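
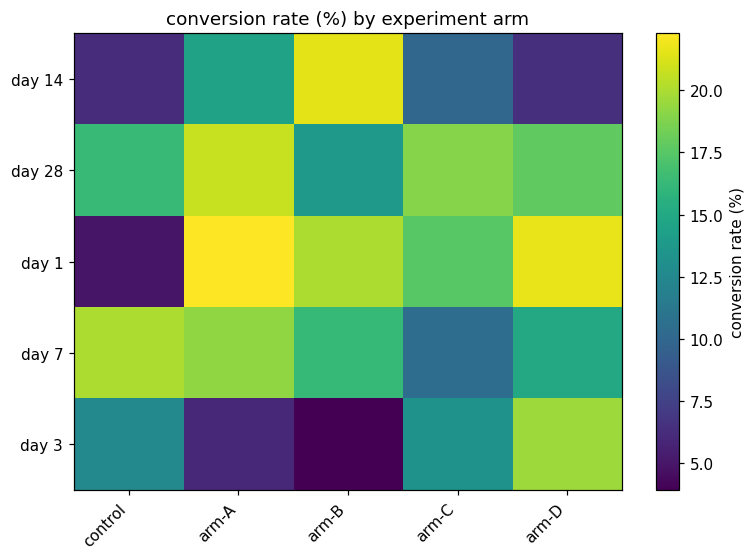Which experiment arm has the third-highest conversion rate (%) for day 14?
arm-C

Top 4 for day 14: arm-B ≈ 22, arm-A ≈ 14, arm-C ≈ 10, arm-D ≈ 6.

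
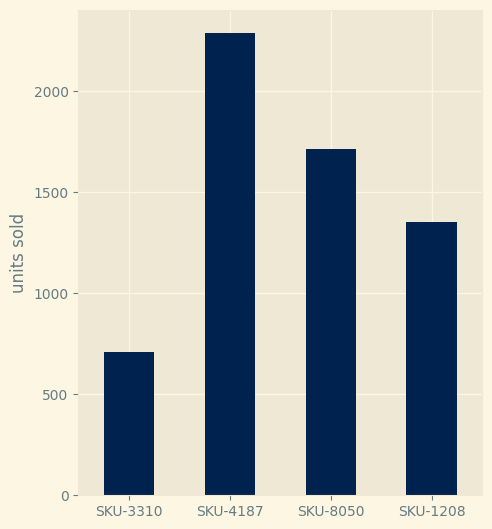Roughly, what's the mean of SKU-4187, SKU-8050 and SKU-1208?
(2200 + 1800 + 1400) / 3 ≈ 1800.

≈ 1800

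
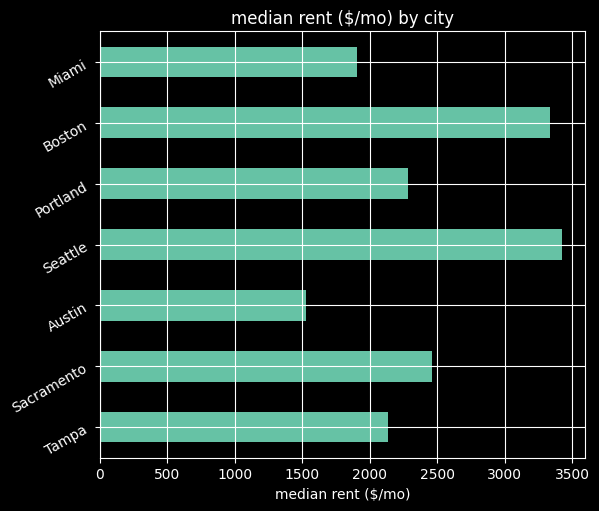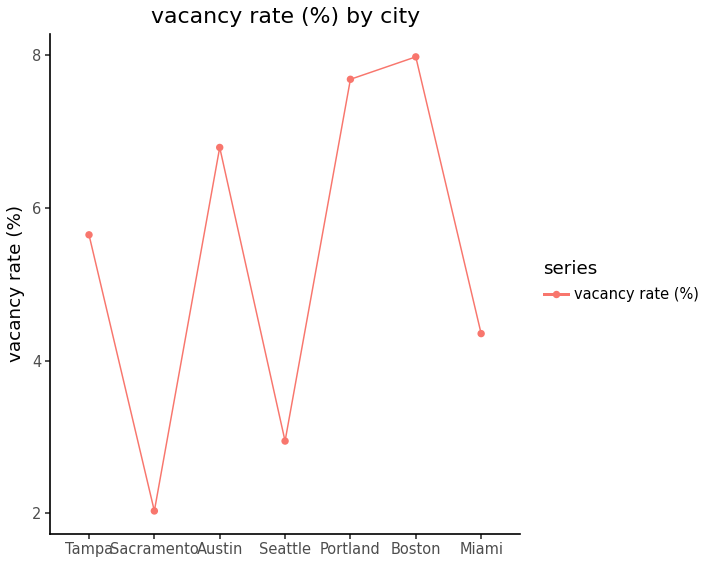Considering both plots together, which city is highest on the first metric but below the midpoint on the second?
Chart 2 median vacancy rate (%) ≈ 6; below-median cities: Sacramento, Seattle, Miami. Among those, Seattle has the highest median rent ($/mo) (≈ 3500).

Seattle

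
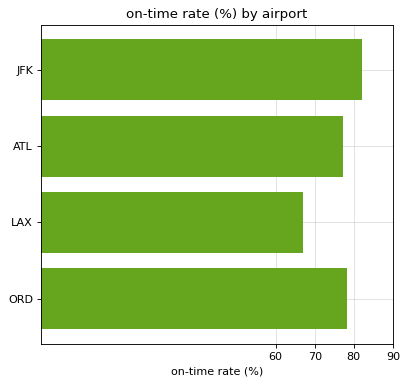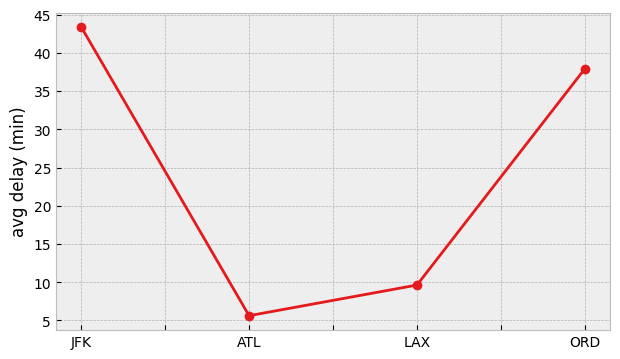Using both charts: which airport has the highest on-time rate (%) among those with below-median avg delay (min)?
ATL

Chart 2 median avg delay (min) ≈ 25; below-median airports: ATL, LAX. Among those, ATL has the highest on-time rate (%) (≈ 80).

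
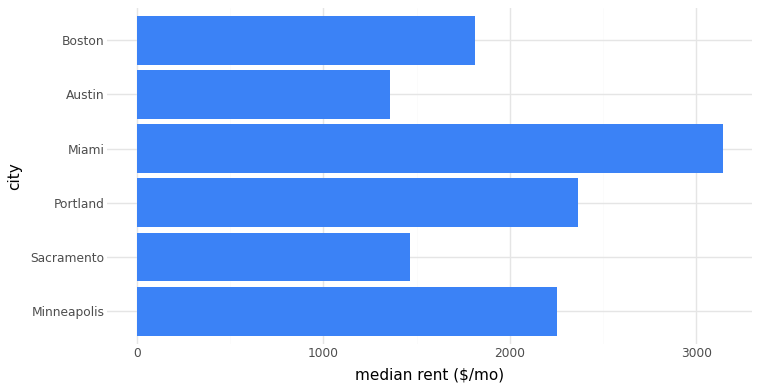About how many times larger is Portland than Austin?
Portland ≈ 2500, Austin ≈ 1500; 2500/1500 ≈ 1.67.

≈ 1.67×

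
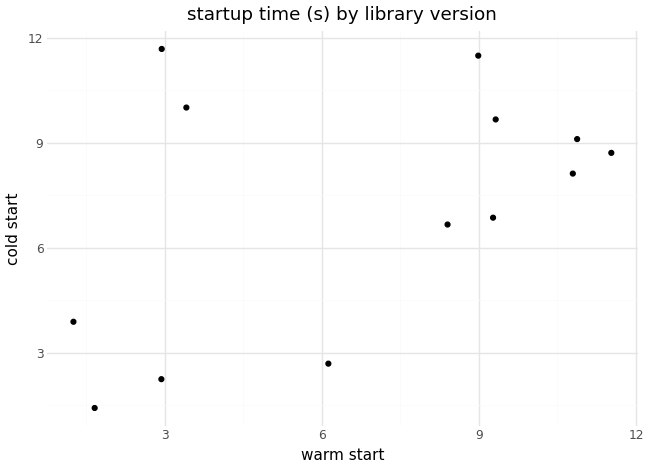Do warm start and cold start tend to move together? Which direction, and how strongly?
Points are positively correlated; moderate (|r| ≈ 0.5).

positive, moderate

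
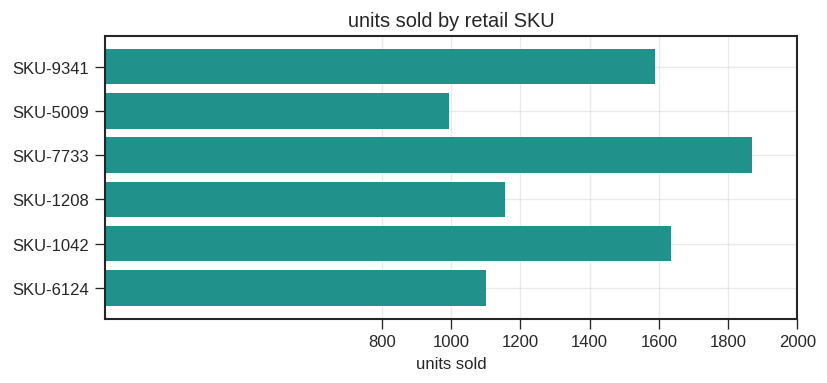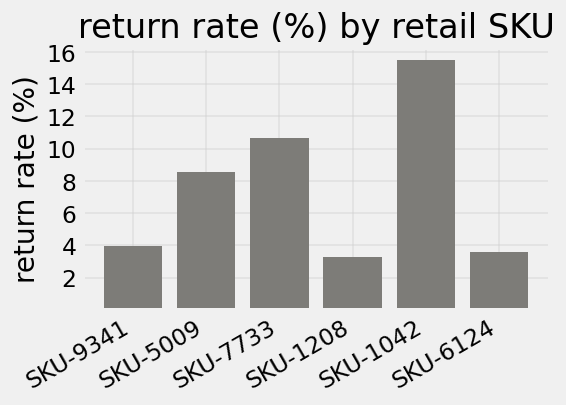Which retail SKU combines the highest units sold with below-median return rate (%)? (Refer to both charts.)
SKU-9341

Chart 2 median return rate (%) ≈ 6; below-median retail SKUs: SKU-9341, SKU-1208, SKU-6124. Among those, SKU-9341 has the highest units sold (≈ 1600).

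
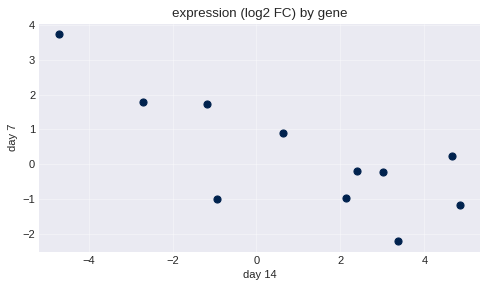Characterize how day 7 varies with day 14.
negative, strong

Points are negatively correlated; strong (|r| ≈ 0.8).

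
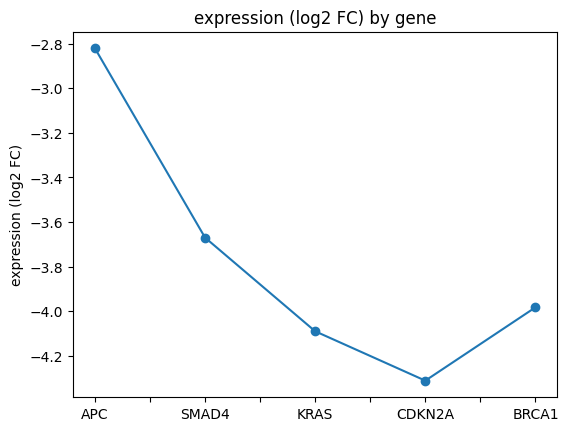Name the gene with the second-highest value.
SMAD4

Top 3: APC ≈ -2.8, SMAD4 ≈ -3.6, BRCA1 ≈ -4.0.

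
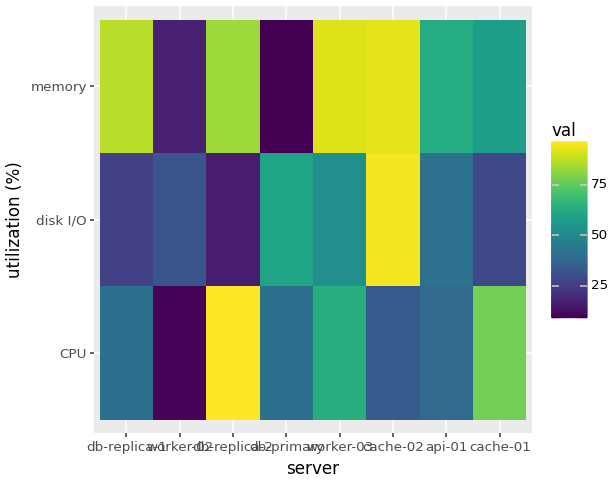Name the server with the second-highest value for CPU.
cache-01

Top 3 for CPU: db-replica-2 ≈ 100, cache-01 ≈ 80, worker-03 ≈ 60.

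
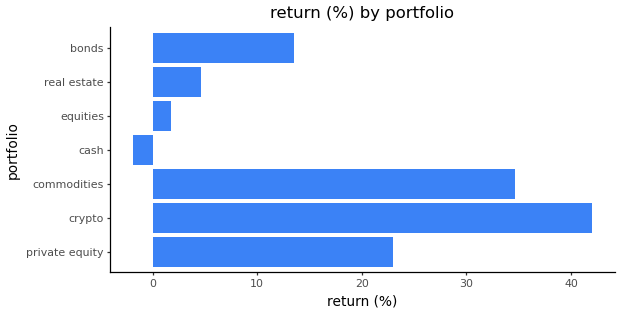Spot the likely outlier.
crypto

crypto ≈ 40; the rest sit between ≈ 0 and ≈ 35.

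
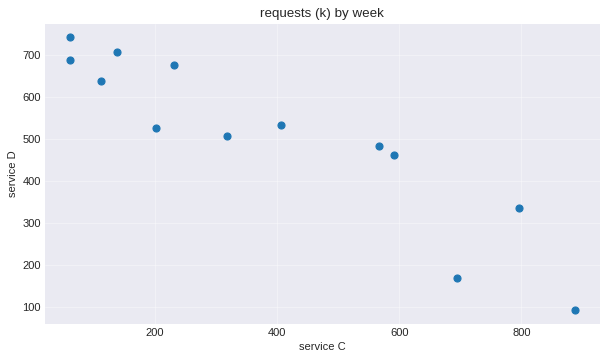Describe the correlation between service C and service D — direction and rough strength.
Points are negatively correlated; strong (|r| ≈ 0.9).

negative, strong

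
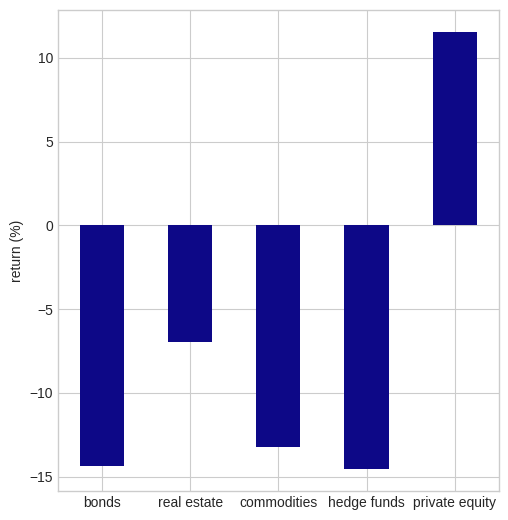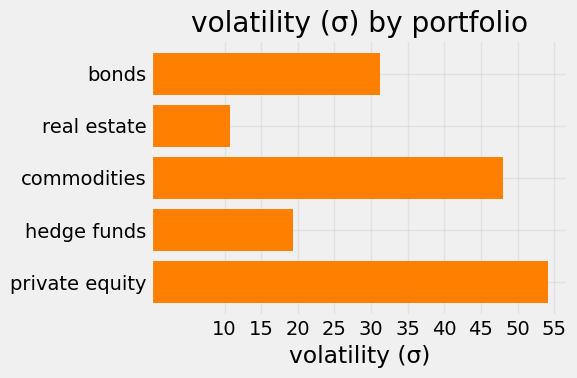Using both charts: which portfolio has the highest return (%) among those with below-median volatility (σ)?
Chart 2 median volatility (σ) ≈ 30; below-median portfolios: real estate, hedge funds. Among those, real estate has the highest return (%) (≈ -6).

real estate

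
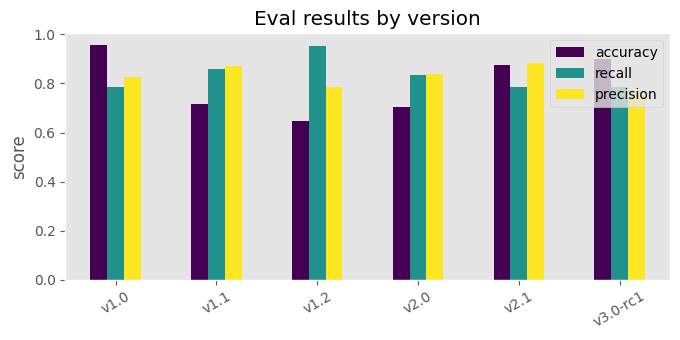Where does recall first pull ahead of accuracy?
v1.0: recall ≈ 0.8 vs accuracy ≈ 1.0 (not yet); v1.1: recall ≈ 0.9 vs accuracy ≈ 0.7 (first crossover).

v1.1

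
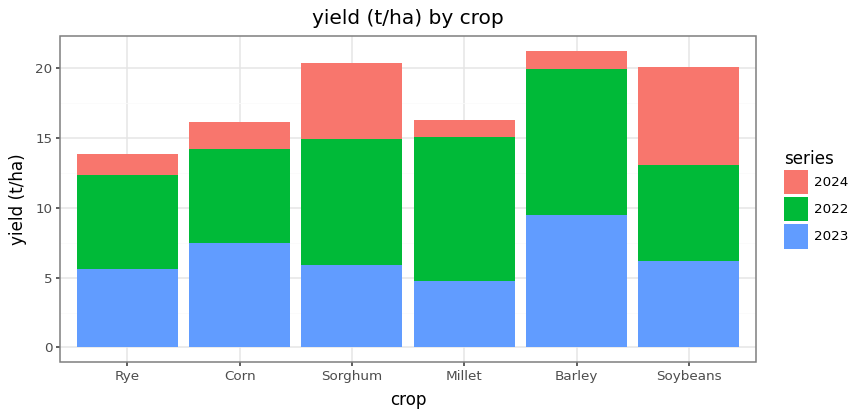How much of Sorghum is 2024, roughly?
2024 top ≈ 20, bottom ≈ 14; segment ≈ 6.

≈ 6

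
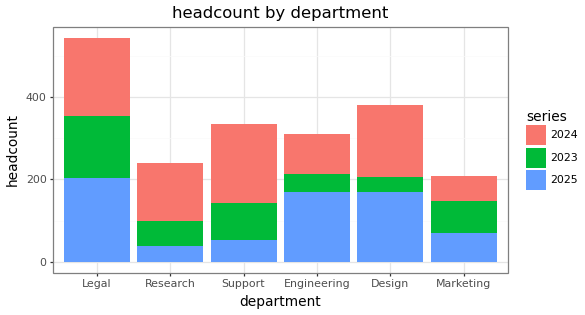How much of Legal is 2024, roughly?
≈ 200

2024 top ≈ 550, bottom ≈ 350; segment ≈ 200.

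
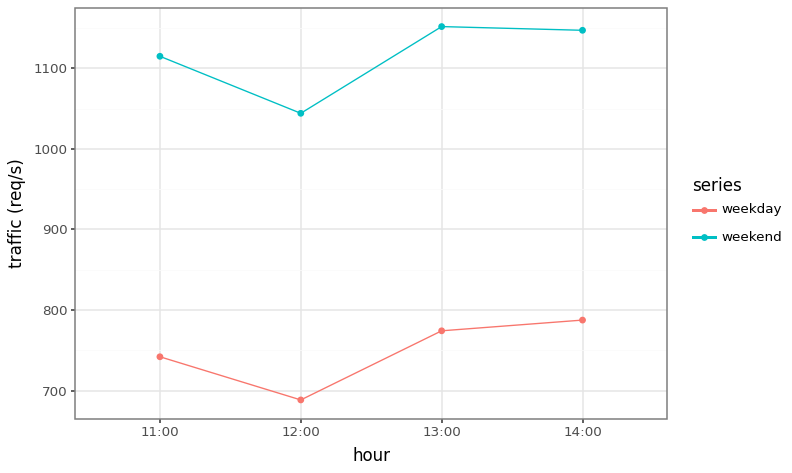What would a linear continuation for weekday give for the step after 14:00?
Last three: 700, 750, 800 → slope ≈ 50/step → next ≈ 850.

≈ 850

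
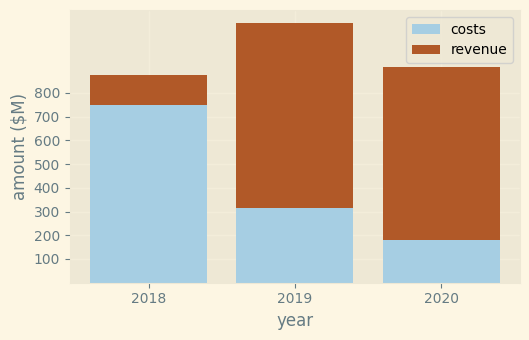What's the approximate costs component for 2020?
costs top ≈ 200, bottom ≈ 0; segment ≈ 200.

≈ 200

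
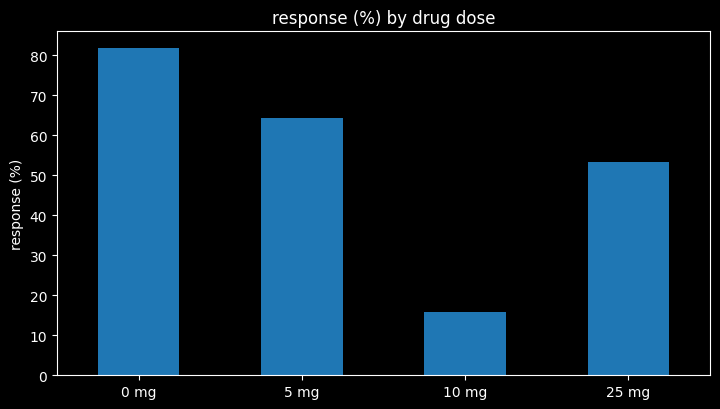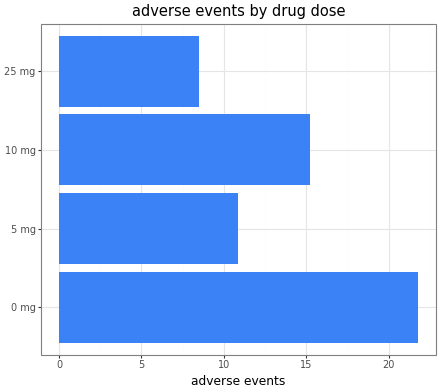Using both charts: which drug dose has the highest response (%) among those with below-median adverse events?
Chart 2 median adverse events ≈ 14; below-median drug doses: 5 mg, 25 mg. Among those, 5 mg has the highest response (%) (≈ 60).

5 mg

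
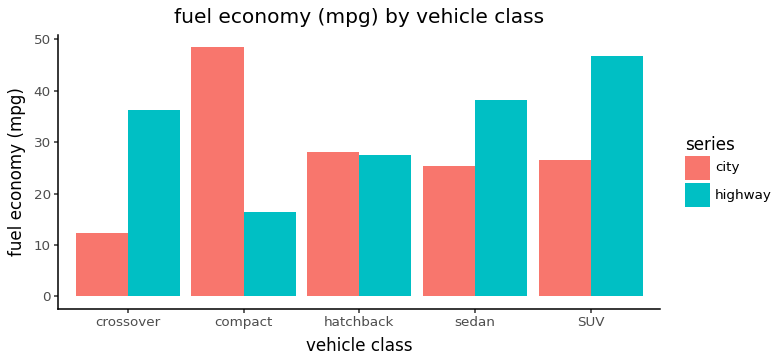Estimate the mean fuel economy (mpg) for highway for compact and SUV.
≈ 30

(15 + 45) / 2 ≈ 30.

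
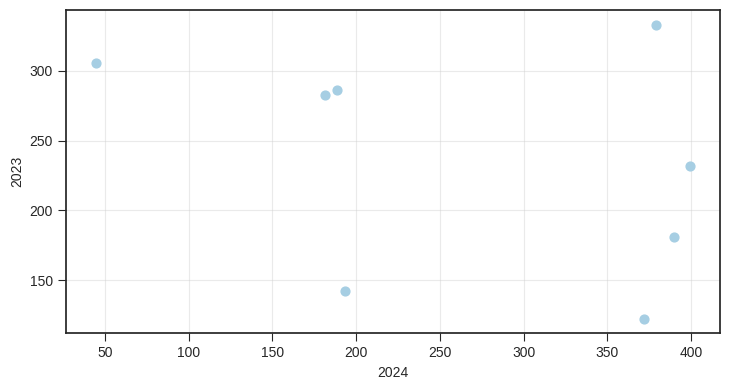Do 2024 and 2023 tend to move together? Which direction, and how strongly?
negative, weak

Points are negatively correlated; weak (|r| ≈ 0.3).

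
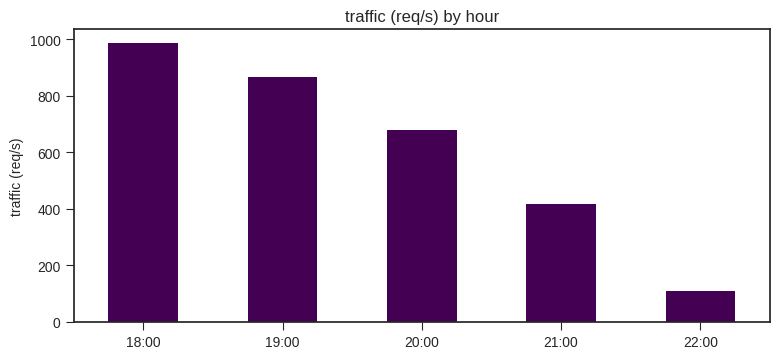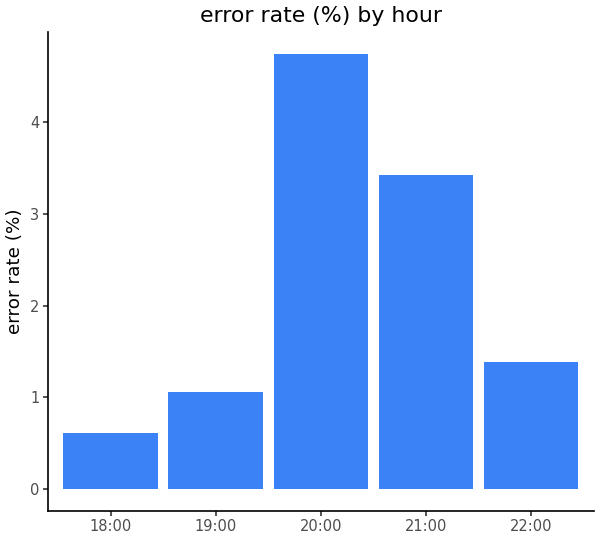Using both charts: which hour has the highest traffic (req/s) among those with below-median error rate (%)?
18:00

Chart 2 median error rate (%) ≈ 1.5; below-median hours: 18:00, 19:00. Among those, 18:00 has the highest traffic (req/s) (≈ 1000).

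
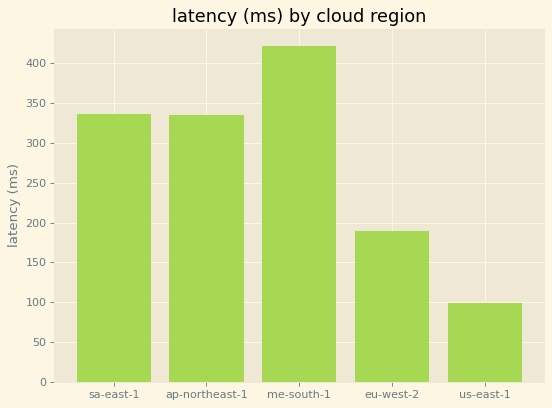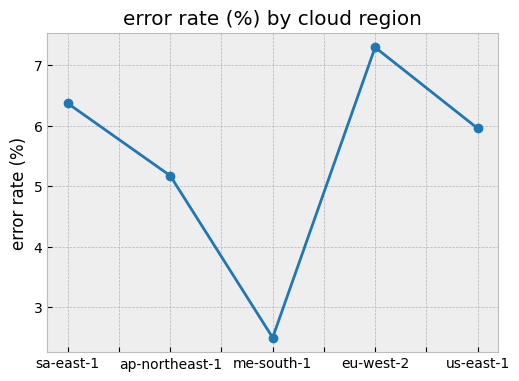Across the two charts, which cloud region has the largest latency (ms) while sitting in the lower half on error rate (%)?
me-south-1

Chart 2 median error rate (%) ≈ 6; below-median cloud regions: ap-northeast-1, me-south-1. Among those, me-south-1 has the highest latency (ms) (≈ 400).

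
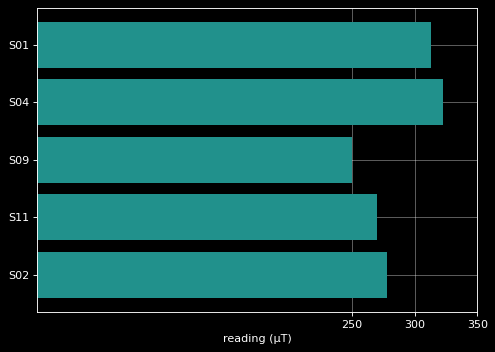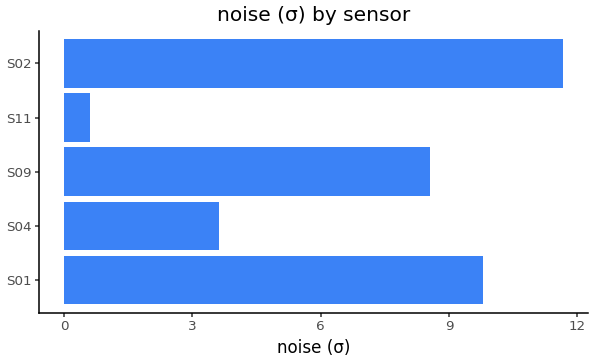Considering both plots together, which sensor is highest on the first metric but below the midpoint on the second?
S04

Chart 2 median noise (σ) ≈ 8; below-median sensors: S04, S11. Among those, S04 has the highest reading (µT) (≈ 300).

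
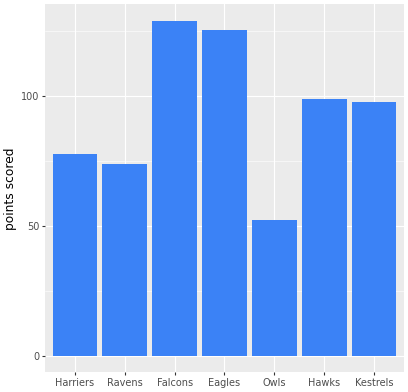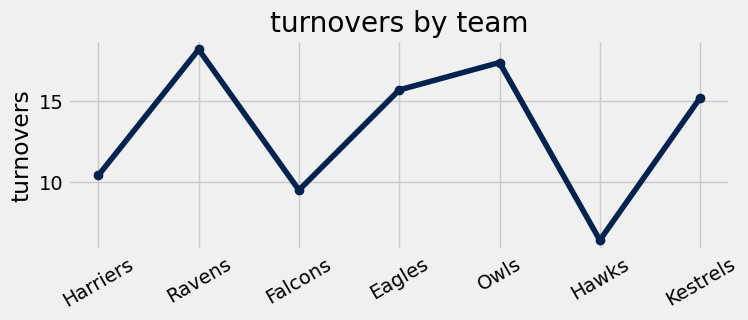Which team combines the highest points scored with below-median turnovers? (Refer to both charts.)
Chart 2 median turnovers ≈ 16; below-median teams: Harriers, Falcons, Hawks. Among those, Falcons has the highest points scored (≈ 120).

Falcons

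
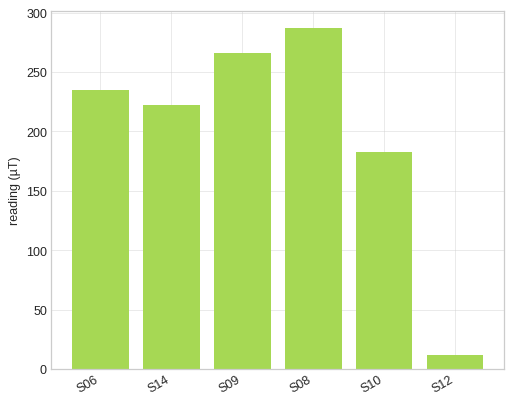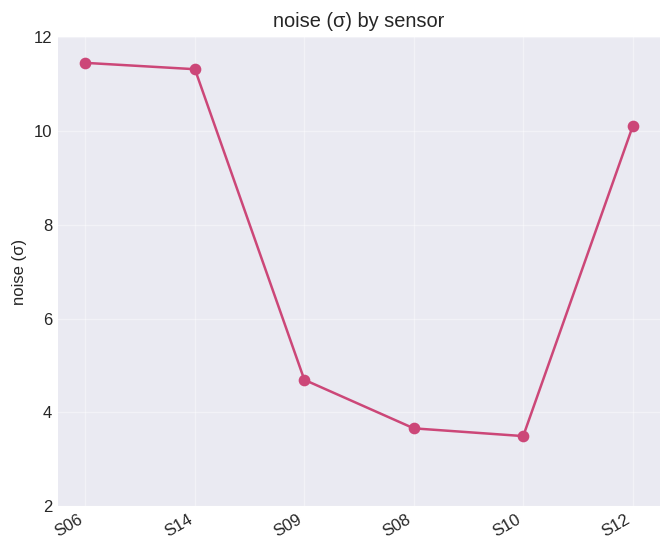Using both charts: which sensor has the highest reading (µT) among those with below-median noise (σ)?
S08

Chart 2 median noise (σ) ≈ 8; below-median sensors: S09, S08, S10. Among those, S08 has the highest reading (µT) (≈ 300).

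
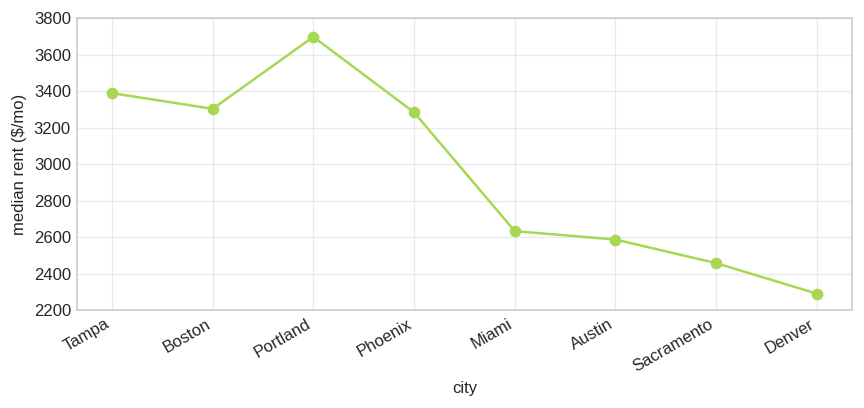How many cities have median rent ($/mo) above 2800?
Above 2800: Tampa, Boston, Portland, Phoenix.

4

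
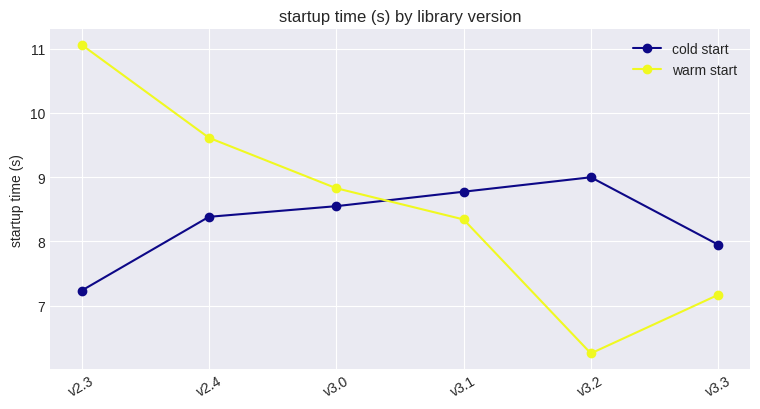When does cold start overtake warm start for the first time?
v3.1

v3.0: cold start ≈ 8.5 vs warm start ≈ 9.0 (not yet); v3.1: cold start ≈ 9.0 vs warm start ≈ 8.5 (first crossover).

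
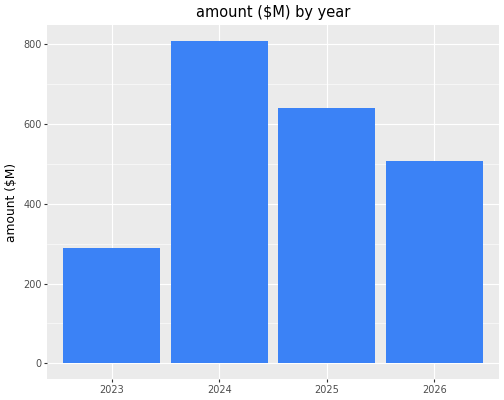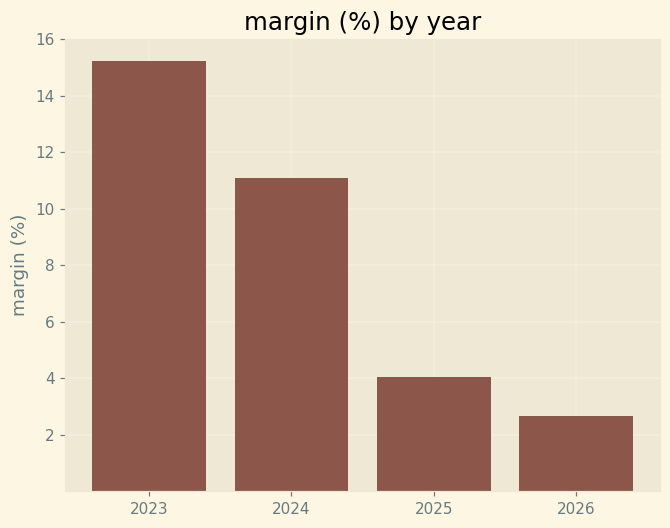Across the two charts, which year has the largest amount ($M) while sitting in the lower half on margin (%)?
2025

Chart 2 median margin (%) ≈ 8; below-median years: 2025, 2026. Among those, 2025 has the highest amount ($M) (≈ 600).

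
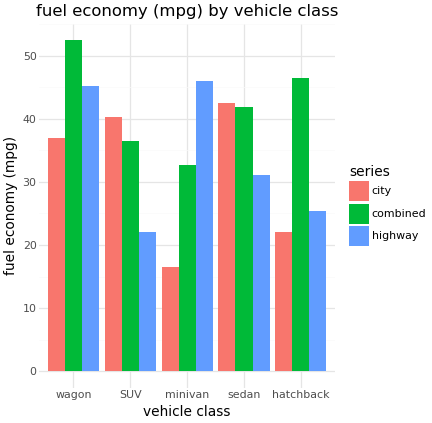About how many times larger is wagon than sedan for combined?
≈ 1.25×

wagon ≈ 50, sedan ≈ 40; 50/40 ≈ 1.25.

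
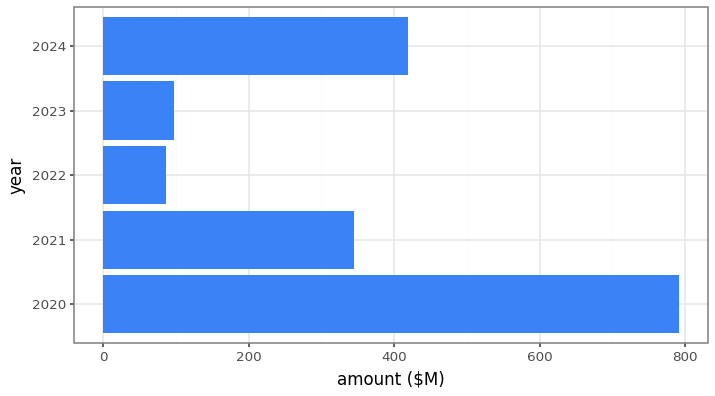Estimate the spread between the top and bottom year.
≈ 700

Max 2020 ≈ 800, min 2022 ≈ 100; range ≈ 700.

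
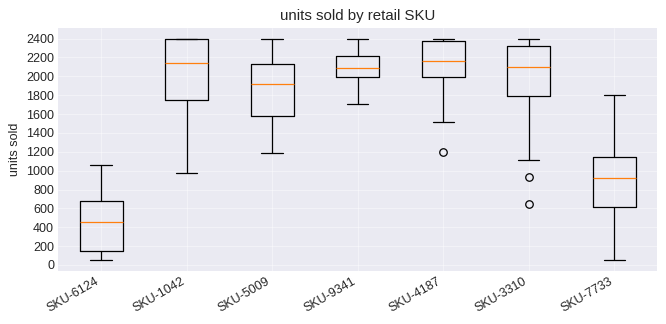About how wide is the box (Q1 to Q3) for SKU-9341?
Q3 ≈ 2200, Q1 ≈ 2000; IQR ≈ 200.

≈ 200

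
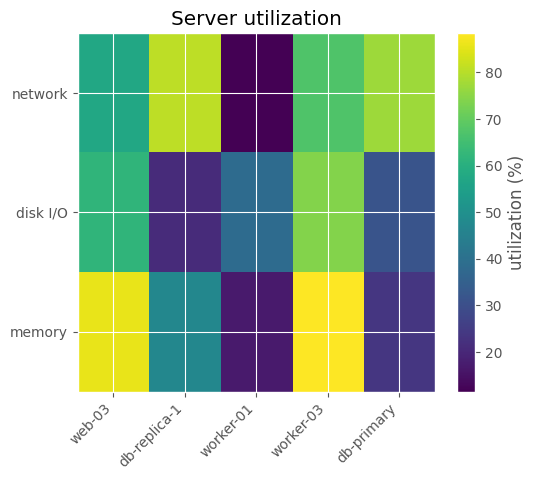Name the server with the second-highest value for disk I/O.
Top 3 for disk I/O: worker-03 ≈ 70, web-03 ≈ 60, worker-01 ≈ 40.

web-03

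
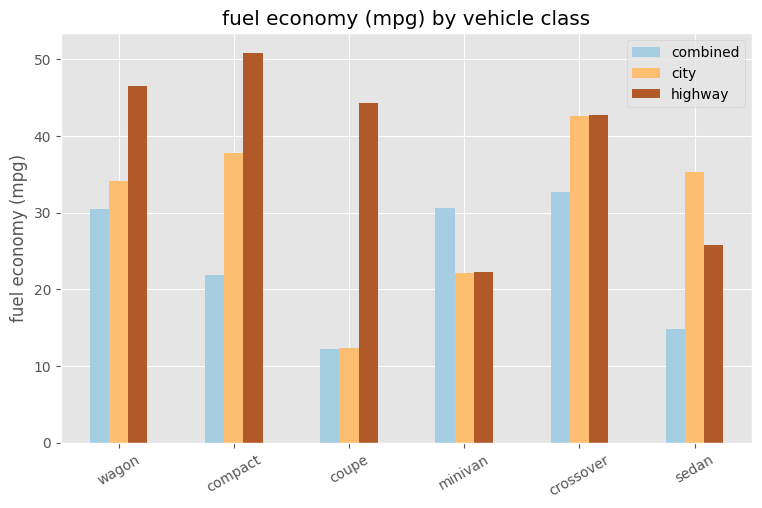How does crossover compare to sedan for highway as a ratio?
crossover ≈ 45, sedan ≈ 25; 45/25 ≈ 1.8.

≈ 1.8×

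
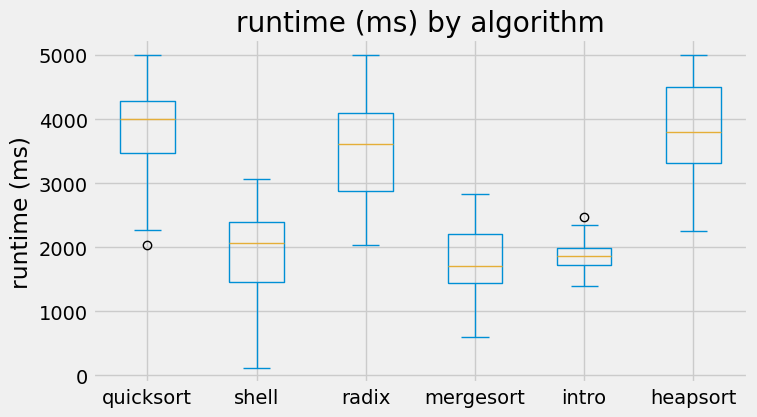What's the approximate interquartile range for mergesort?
≈ 800

Q3 ≈ 2200, Q1 ≈ 1400; IQR ≈ 800.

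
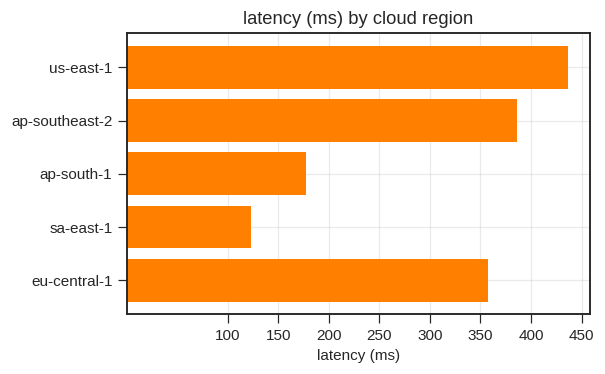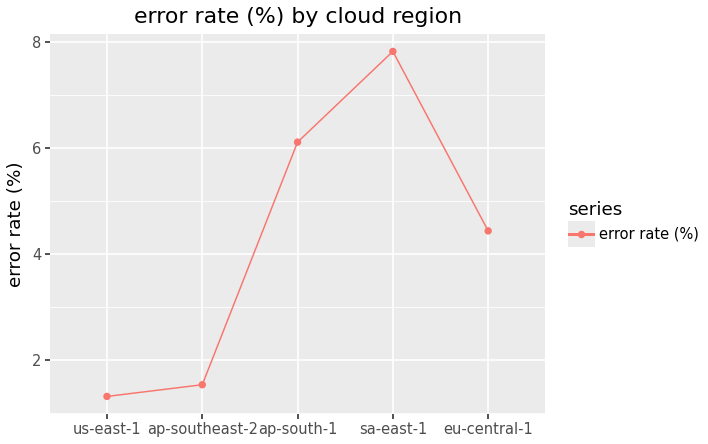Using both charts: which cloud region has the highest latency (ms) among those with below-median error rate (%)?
us-east-1

Chart 2 median error rate (%) ≈ 4; below-median cloud regions: us-east-1, ap-southeast-2. Among those, us-east-1 has the highest latency (ms) (≈ 450).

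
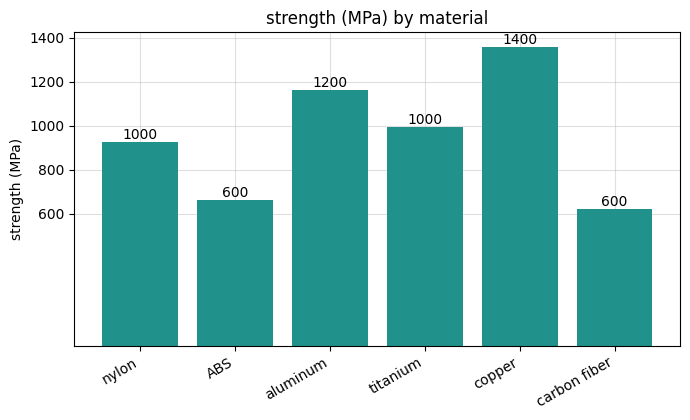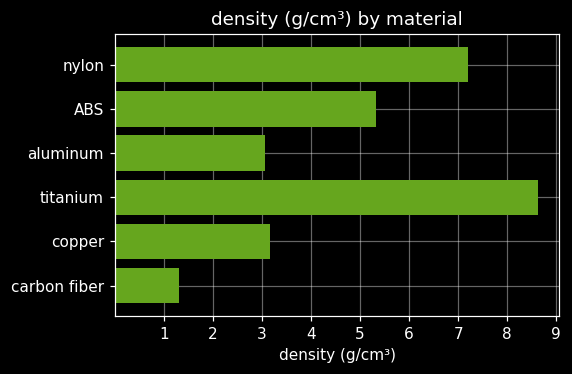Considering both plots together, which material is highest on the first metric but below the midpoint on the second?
copper

Chart 2 median density (g/cm³) ≈ 4; below-median materials: aluminum, copper, carbon fiber. Among those, copper has the highest strength (MPa) (≈ 1400).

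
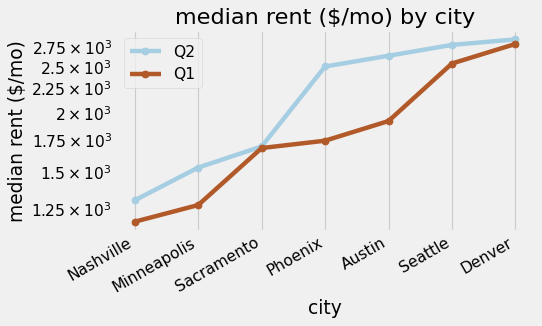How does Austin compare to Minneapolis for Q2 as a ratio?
Austin ≈ 2600, Minneapolis ≈ 1600; 2600/1600 ≈ 1.62.

≈ 1.62×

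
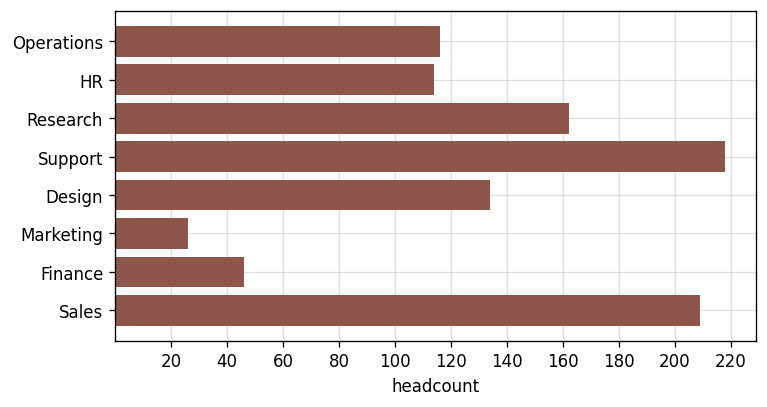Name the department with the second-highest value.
Sales

Top 3: Support ≈ 220, Sales ≈ 200, Research ≈ 160.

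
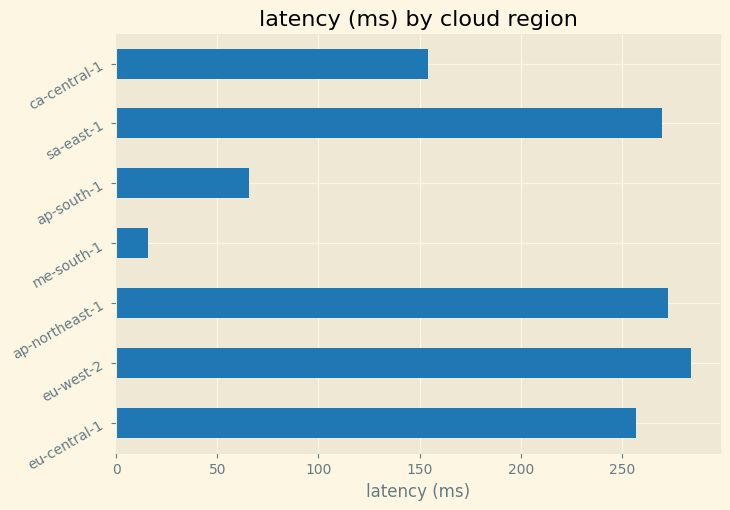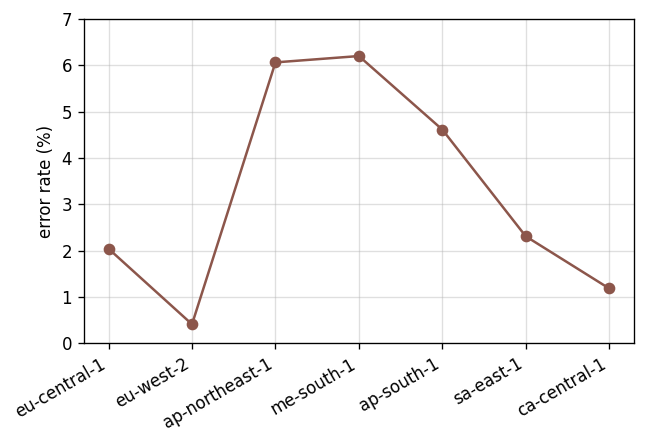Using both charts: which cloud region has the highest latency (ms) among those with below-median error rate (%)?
Chart 2 median error rate (%) ≈ 2; below-median cloud regions: eu-central-1, eu-west-2, ca-central-1. Among those, eu-west-2 has the highest latency (ms) (≈ 300).

eu-west-2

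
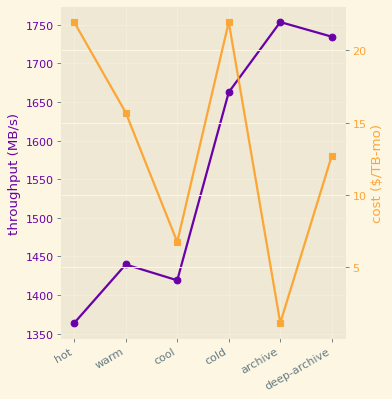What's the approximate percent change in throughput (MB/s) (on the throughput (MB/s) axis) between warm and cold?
warm ≈ 1450, cold ≈ 1650; (1650 − 1450) / 1450 ≈ +13.8%.

≈ +13.8%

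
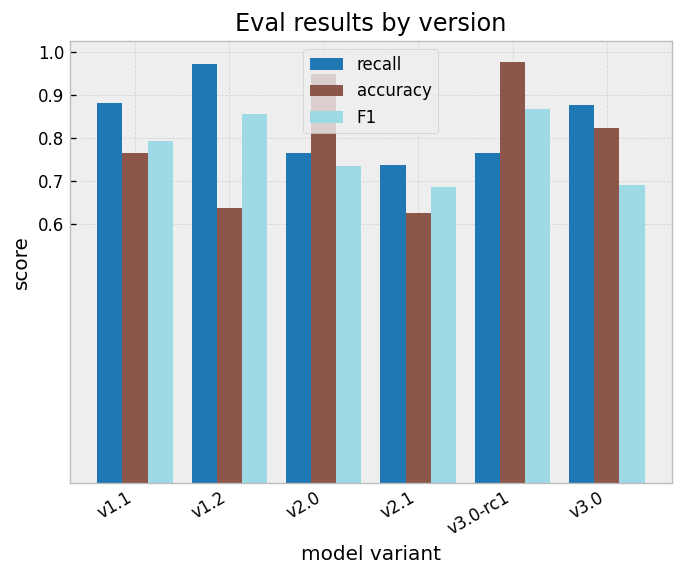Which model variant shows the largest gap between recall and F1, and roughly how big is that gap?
v3.0: recall ≈ 0.9, F1 ≈ 0.7 → gap ≈ 0.2. Next-largest (v1.2) is only ≈ 0.1.

v3.0, ≈ 0.2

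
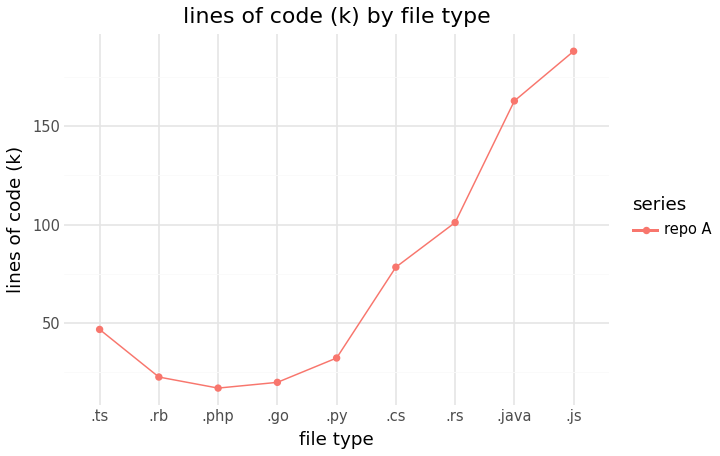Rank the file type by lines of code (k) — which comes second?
.java

Top 3: .js ≈ 180, .java ≈ 160, .rs ≈ 100.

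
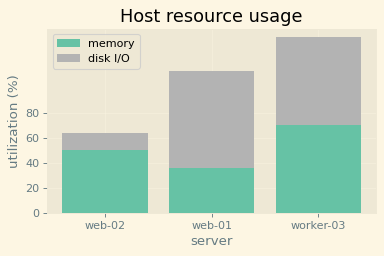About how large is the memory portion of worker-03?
≈ 80

memory top ≈ 80, bottom ≈ 0; segment ≈ 80.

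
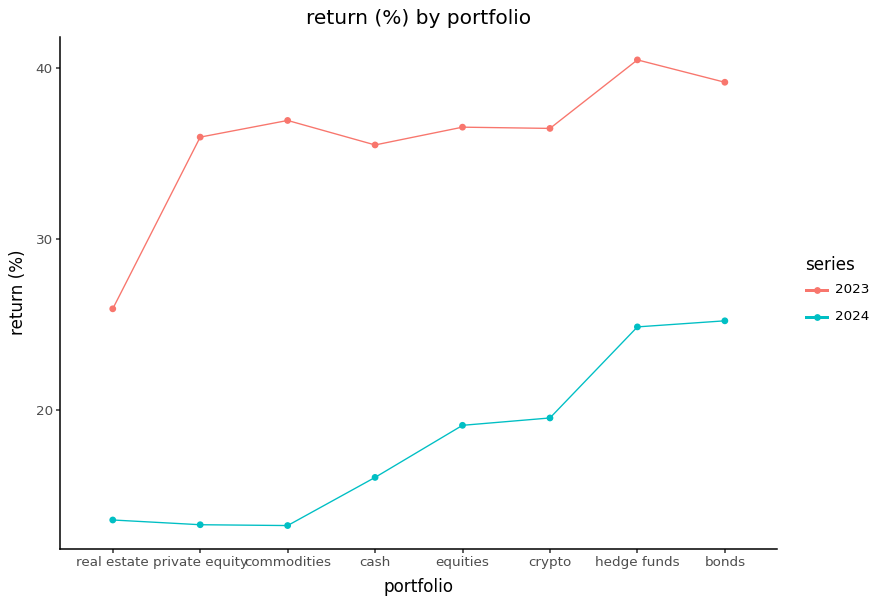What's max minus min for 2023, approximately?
Max hedge funds ≈ 40, min real estate ≈ 25; range ≈ 15.

≈ 15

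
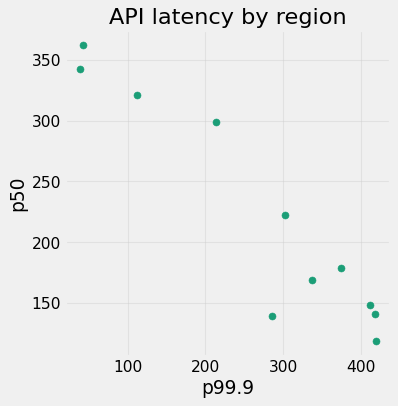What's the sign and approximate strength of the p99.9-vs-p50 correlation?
Points are negatively correlated; strong (|r| ≈ 0.9).

negative, strong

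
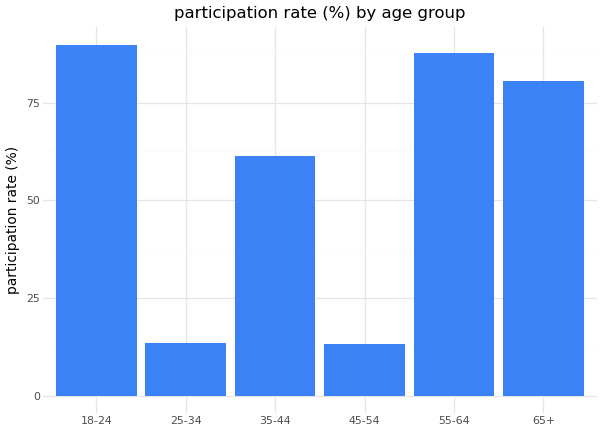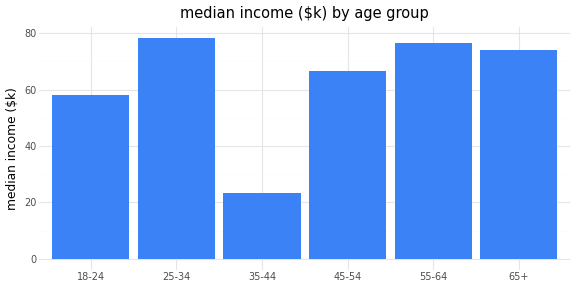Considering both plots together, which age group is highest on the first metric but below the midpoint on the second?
Chart 2 median median income ($k) ≈ 70; below-median age groups: 18-24, 35-44, 45-54. Among those, 18-24 has the highest participation rate (%) (≈ 90).

18-24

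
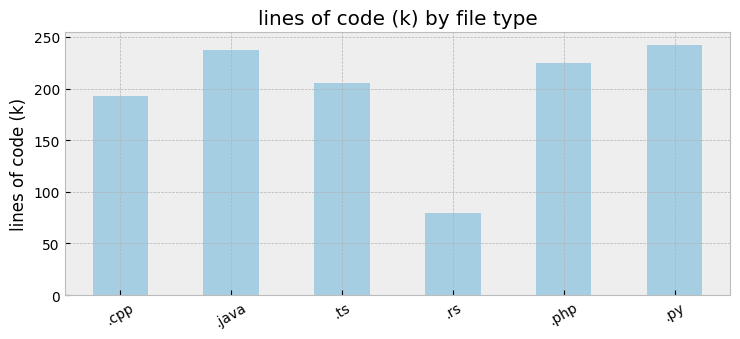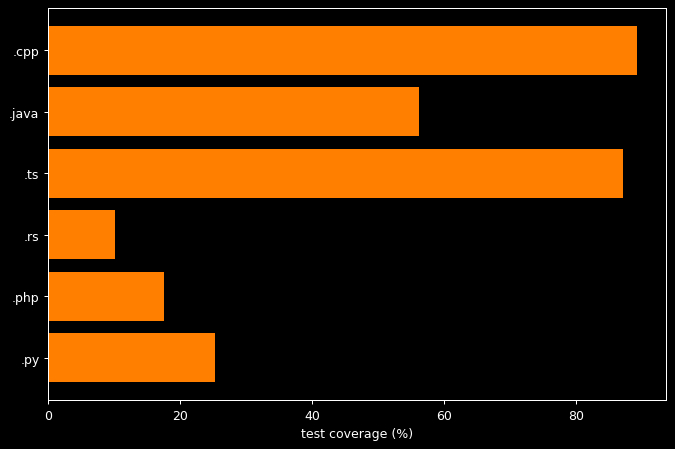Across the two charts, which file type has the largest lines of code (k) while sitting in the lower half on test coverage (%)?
Chart 2 median test coverage (%) ≈ 40; below-median file types: .rs, .php, .py. Among those, .py has the highest lines of code (k) (≈ 250).

.py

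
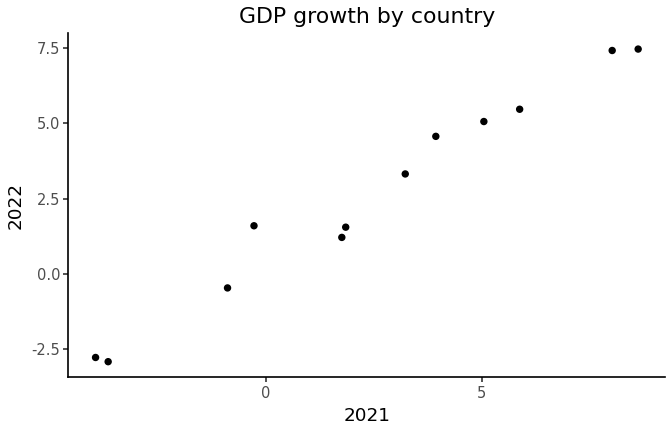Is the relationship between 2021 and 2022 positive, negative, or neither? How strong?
positive, strong

Points are positively correlated; strong (|r| ≈ 1.0).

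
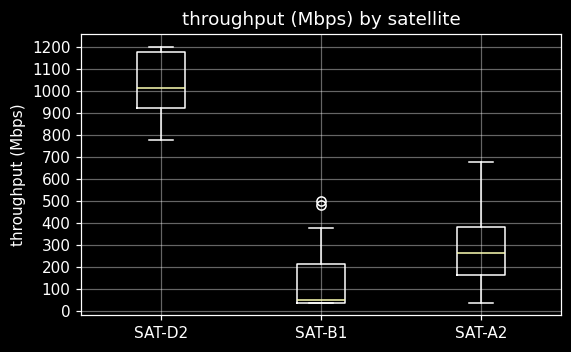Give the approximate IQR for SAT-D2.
≈ 300

Q3 ≈ 1200, Q1 ≈ 900; IQR ≈ 300.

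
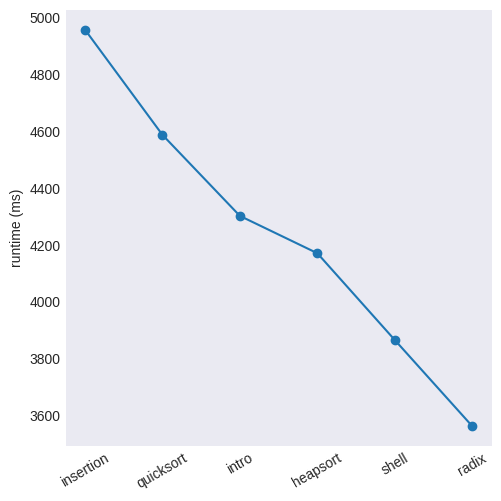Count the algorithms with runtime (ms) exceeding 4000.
Above 4000: insertion, quicksort, intro, heapsort.

4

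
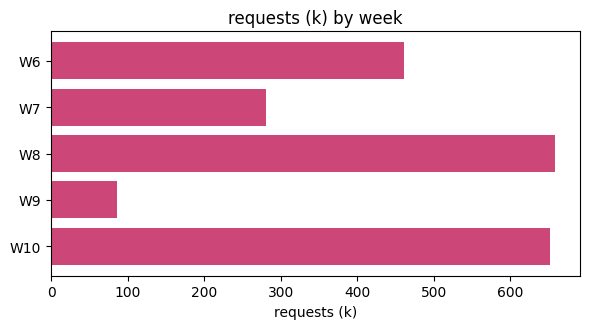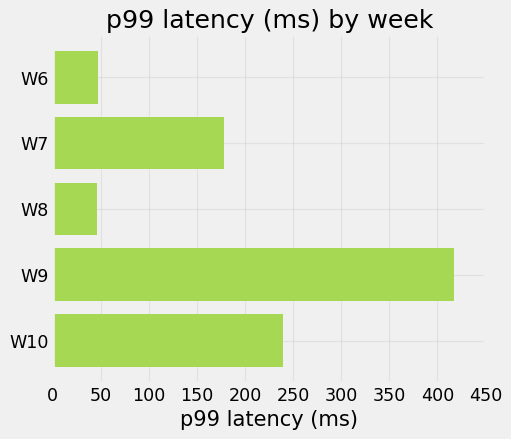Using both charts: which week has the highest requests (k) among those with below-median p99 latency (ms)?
W8

Chart 2 median p99 latency (ms) ≈ 200; below-median weeks: W6, W8. Among those, W8 has the highest requests (k) (≈ 700).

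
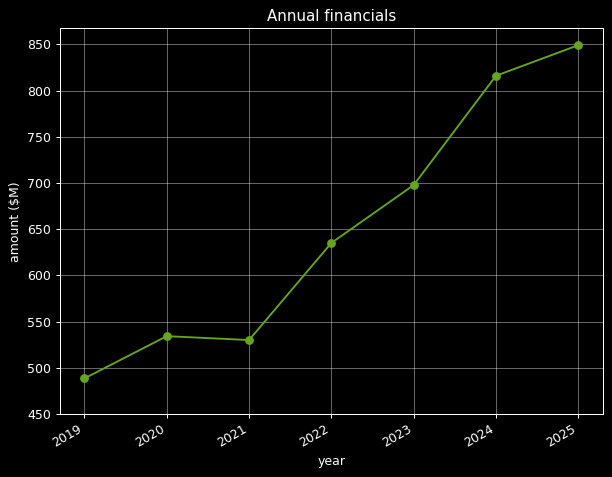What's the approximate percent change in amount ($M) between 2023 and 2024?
≈ +14.3%

2023 ≈ 700, 2024 ≈ 800; (800 − 700) / 700 ≈ +14.3%.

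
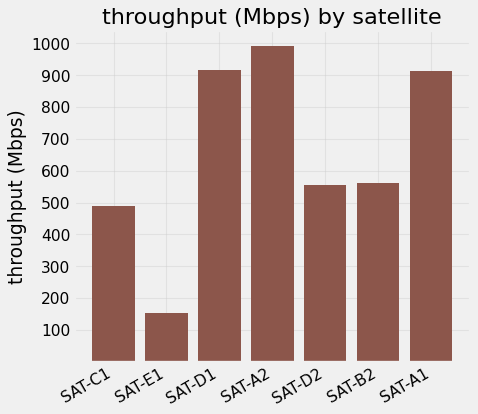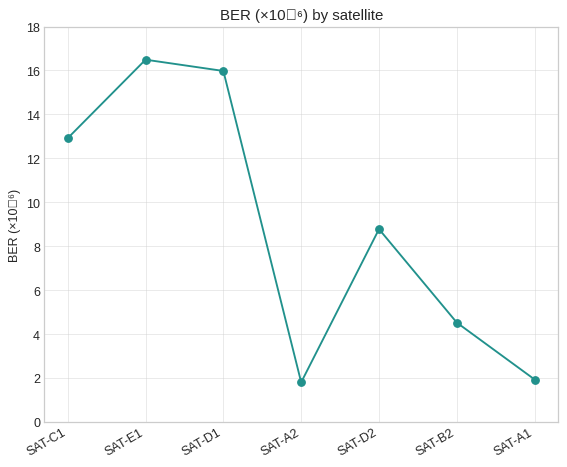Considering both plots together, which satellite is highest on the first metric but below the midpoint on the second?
Chart 2 median BER (×10⁻⁶) ≈ 8; below-median satellites: SAT-A2, SAT-B2, SAT-A1. Among those, SAT-A2 has the highest throughput (Mbps) (≈ 1000).

SAT-A2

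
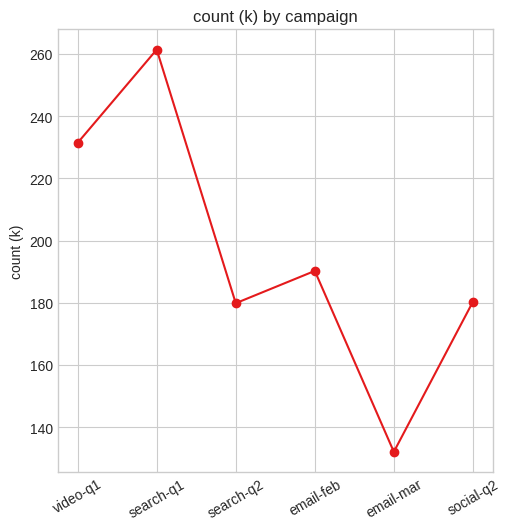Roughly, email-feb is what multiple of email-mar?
≈ 1.43×

email-feb ≈ 200, email-mar ≈ 140; 200/140 ≈ 1.43.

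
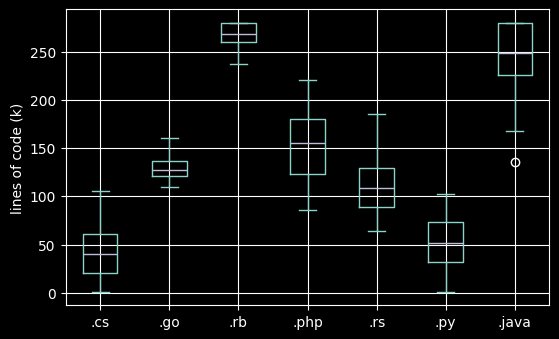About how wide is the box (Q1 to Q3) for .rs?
Q3 ≈ 120, Q1 ≈ 80; IQR ≈ 40.

≈ 40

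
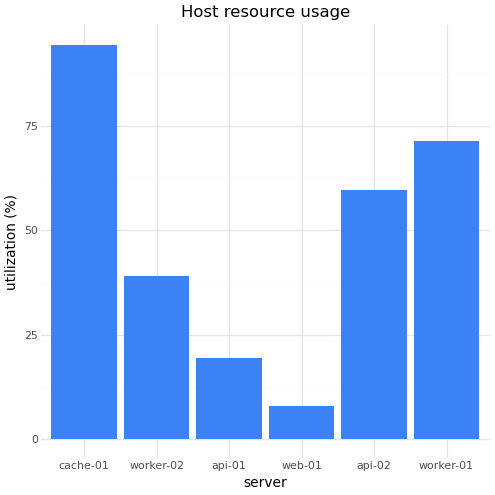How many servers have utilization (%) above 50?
Above 50: cache-01, api-02, worker-01.

3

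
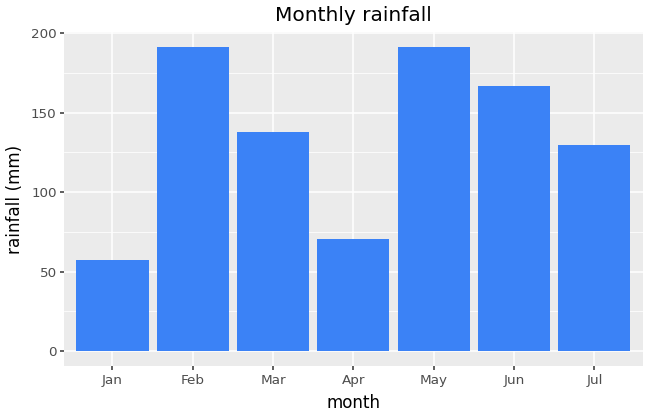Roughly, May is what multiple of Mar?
May ≈ 200, Mar ≈ 140; 200/140 ≈ 1.43.

≈ 1.43×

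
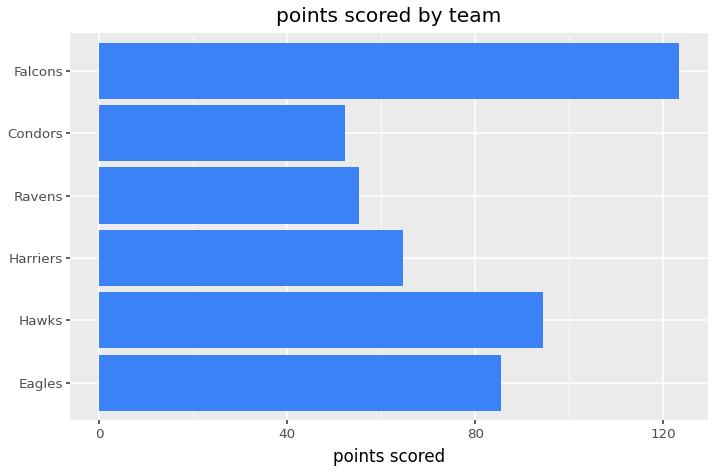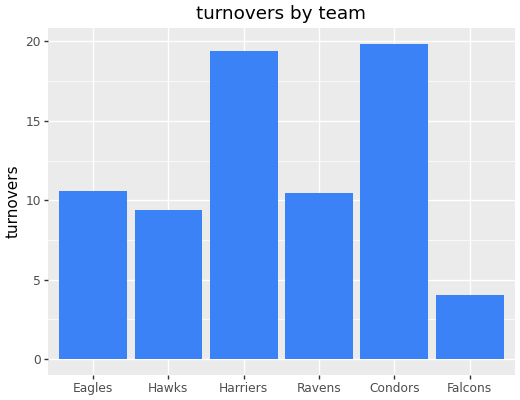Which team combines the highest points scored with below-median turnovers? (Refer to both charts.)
Falcons

Chart 2 median turnovers ≈ 10; below-median teams: Hawks, Ravens, Falcons. Among those, Falcons has the highest points scored (≈ 120).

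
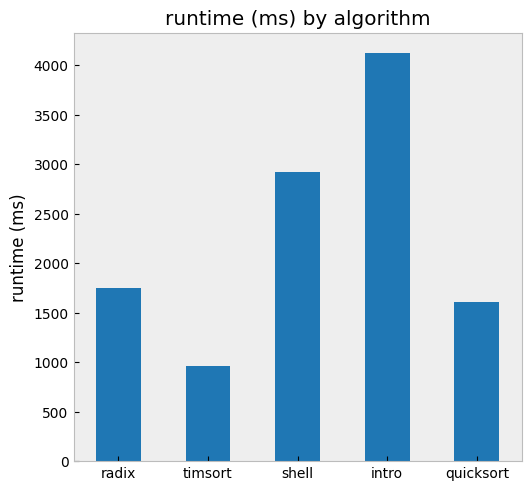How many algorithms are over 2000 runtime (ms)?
Above 2000: shell, intro.

2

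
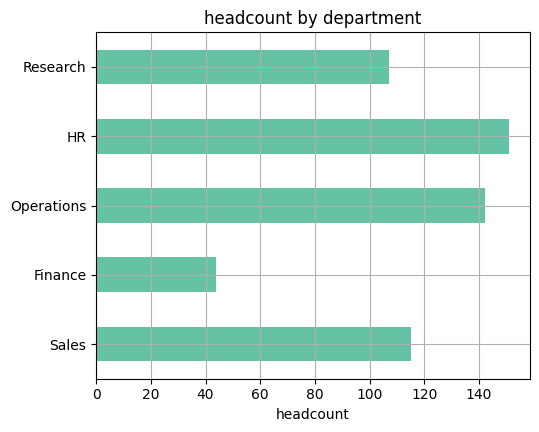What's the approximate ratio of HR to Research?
HR ≈ 160, Research ≈ 100; 160/100 ≈ 1.6.

≈ 1.6×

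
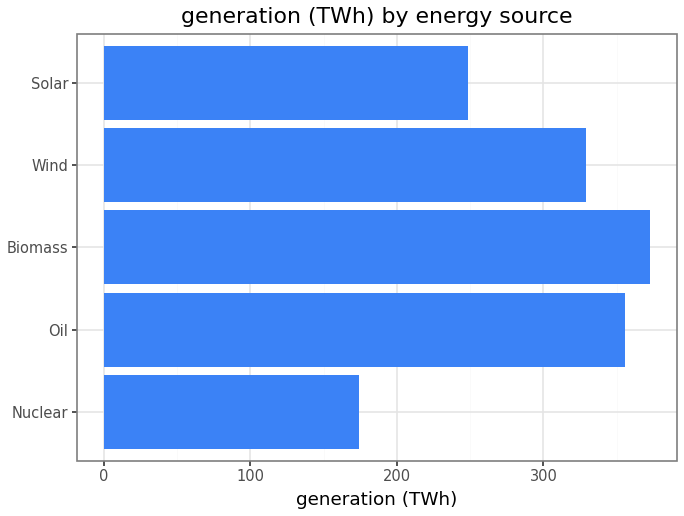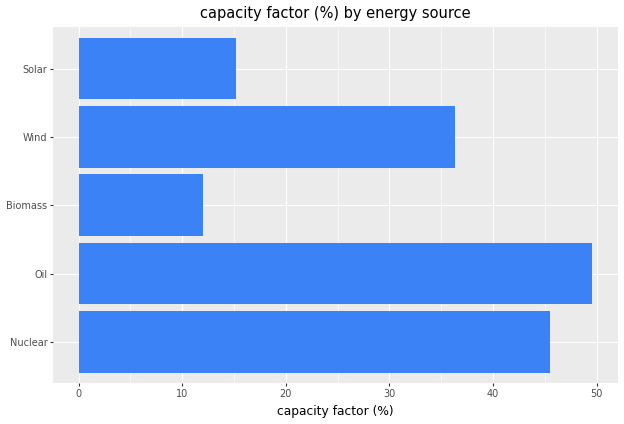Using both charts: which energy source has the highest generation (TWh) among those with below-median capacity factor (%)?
Chart 2 median capacity factor (%) ≈ 35; below-median energy sources: Biomass, Solar. Among those, Biomass has the highest generation (TWh) (≈ 350).

Biomass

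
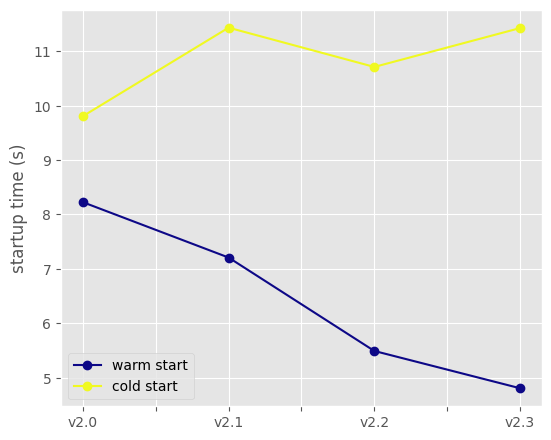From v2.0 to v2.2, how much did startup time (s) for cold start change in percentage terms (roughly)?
v2.0 ≈ 10, v2.2 ≈ 11; (11 − 10) / 10 ≈ +10%.

≈ +10%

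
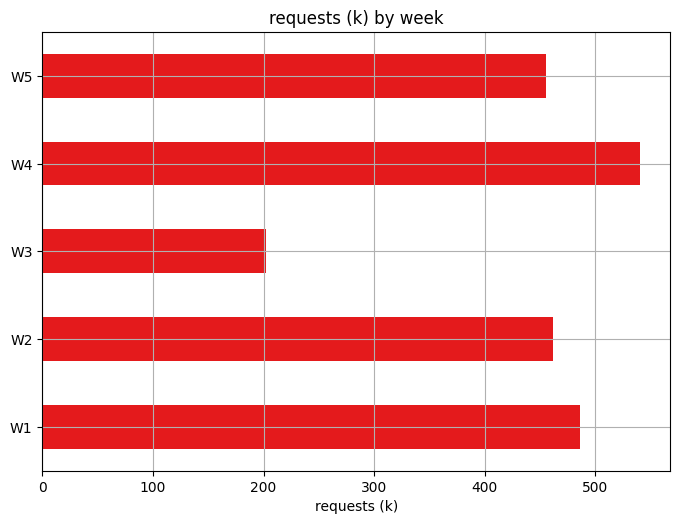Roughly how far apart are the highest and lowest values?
Max W4 ≈ 550, min W3 ≈ 200; range ≈ 350.

≈ 350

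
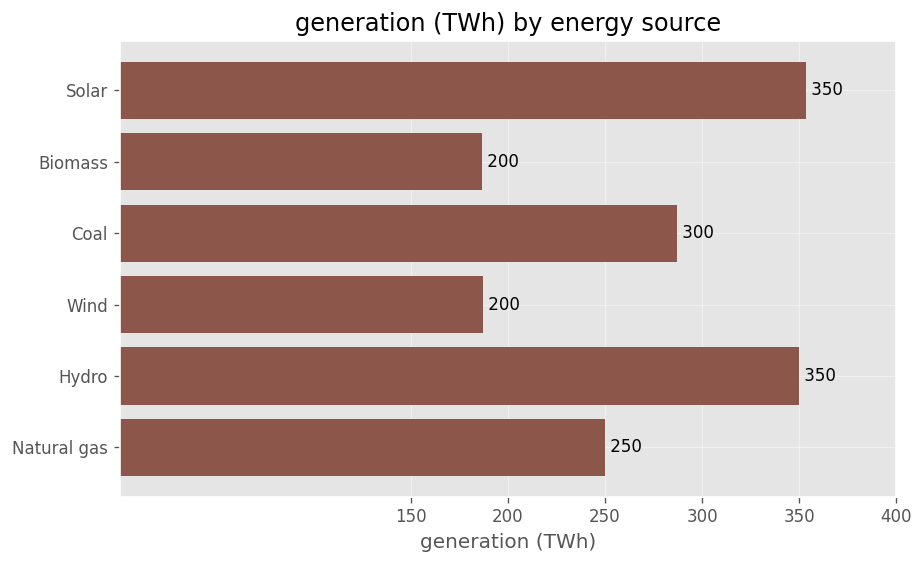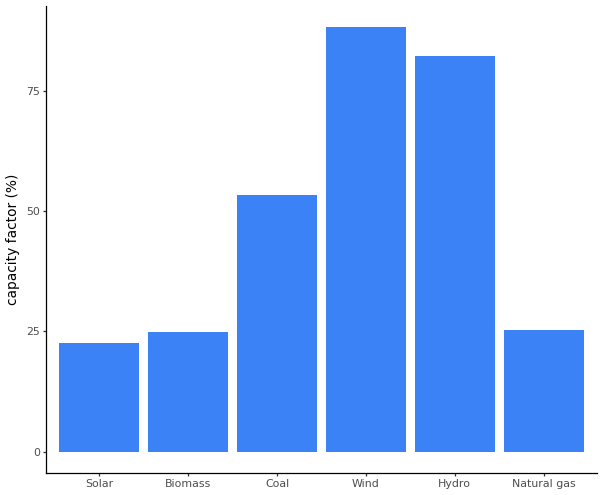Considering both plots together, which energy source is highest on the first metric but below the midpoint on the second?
Chart 2 median capacity factor (%) ≈ 40; below-median energy sources: Solar, Biomass, Natural gas. Among those, Solar has the highest generation (TWh) (≈ 350).

Solar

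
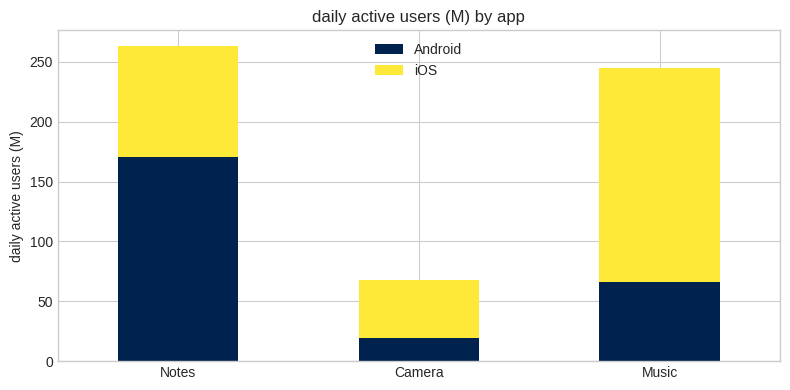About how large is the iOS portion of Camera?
≈ 50

iOS top ≈ 75, bottom ≈ 25; segment ≈ 50.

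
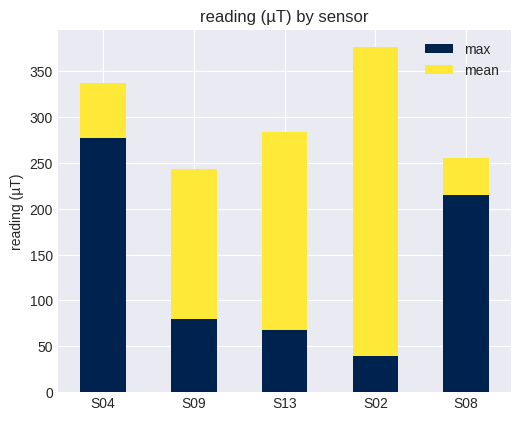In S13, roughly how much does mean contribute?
mean top ≈ 300, bottom ≈ 50; segment ≈ 250.

≈ 250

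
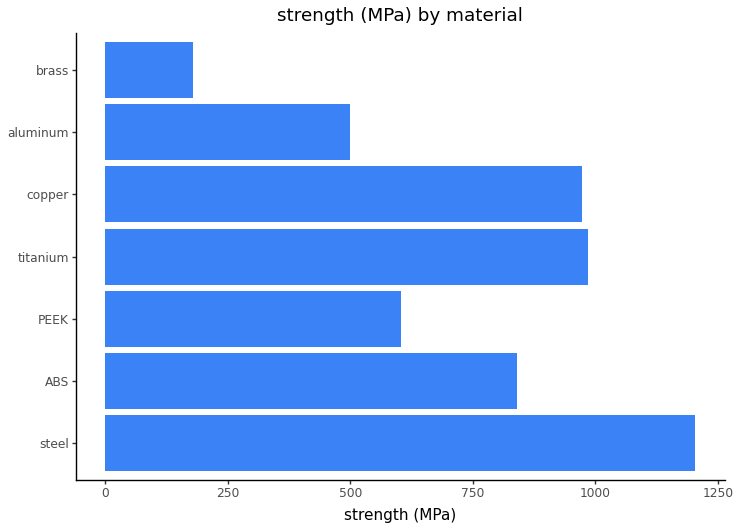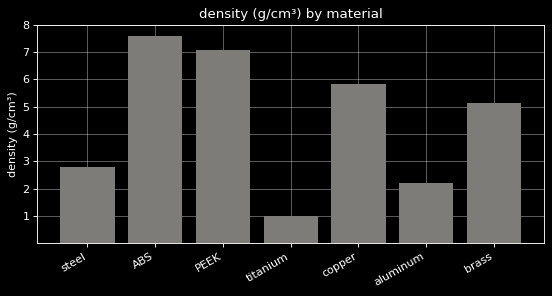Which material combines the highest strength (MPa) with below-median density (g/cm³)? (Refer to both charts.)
Chart 2 median density (g/cm³) ≈ 5; below-median materials: steel, titanium, aluminum. Among those, steel has the highest strength (MPa) (≈ 1200).

steel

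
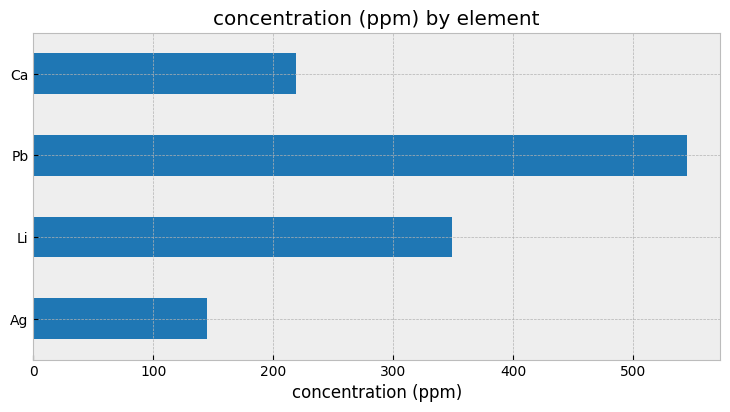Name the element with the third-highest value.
Ca

Top 4: Pb ≈ 550, Li ≈ 350, Ca ≈ 200, Ag ≈ 150.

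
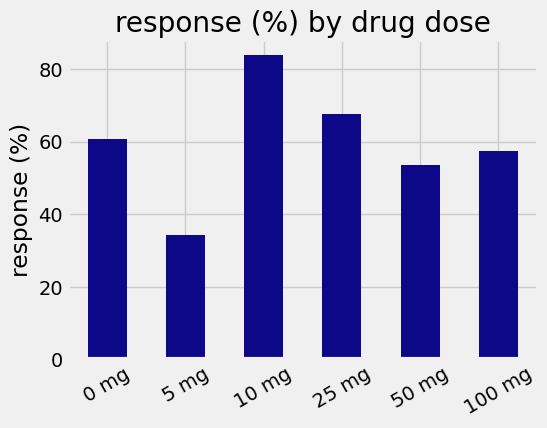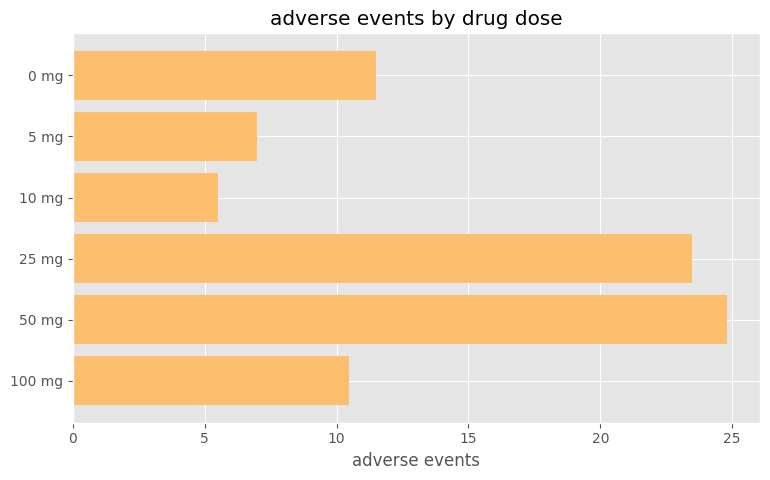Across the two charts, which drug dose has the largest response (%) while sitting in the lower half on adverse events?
Chart 2 median adverse events ≈ 10; below-median drug doses: 5 mg, 10 mg, 100 mg. Among those, 10 mg has the highest response (%) (≈ 80).

10 mg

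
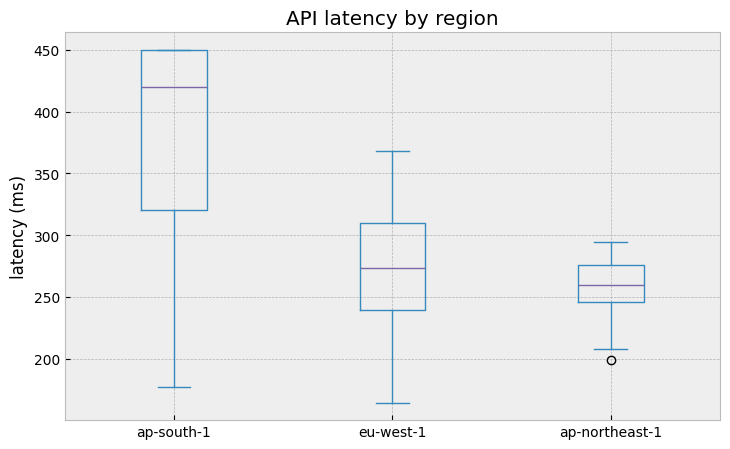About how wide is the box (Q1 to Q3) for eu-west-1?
≈ 60

Q3 ≈ 300, Q1 ≈ 240; IQR ≈ 60.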